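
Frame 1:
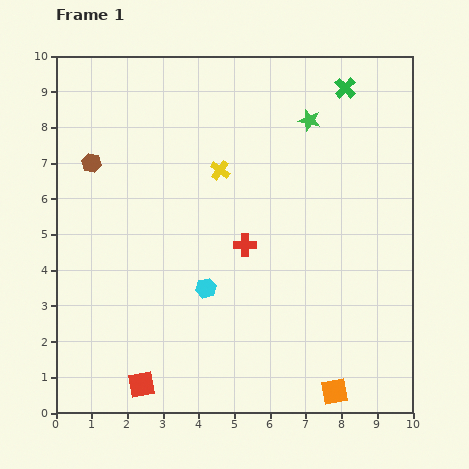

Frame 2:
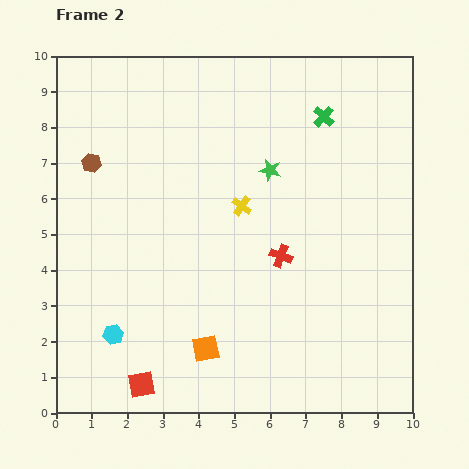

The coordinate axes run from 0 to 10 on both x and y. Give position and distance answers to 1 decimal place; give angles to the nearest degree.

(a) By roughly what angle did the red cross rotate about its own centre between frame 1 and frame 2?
21° clockwise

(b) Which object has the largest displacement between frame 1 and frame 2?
the orange square

(moved 3.8; next 2.9)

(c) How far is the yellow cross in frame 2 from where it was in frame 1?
1.2

The yellow cross moved from (4.6, 6.8) to (5.2, 5.8), a distance of √(0.6² + 1.0²) ≈ 1.2.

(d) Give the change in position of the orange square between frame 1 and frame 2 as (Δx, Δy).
(-3.6, 1.2)

The orange square was at (7.8, 0.6) in frame 1 and (4.2, 1.8) in frame 2.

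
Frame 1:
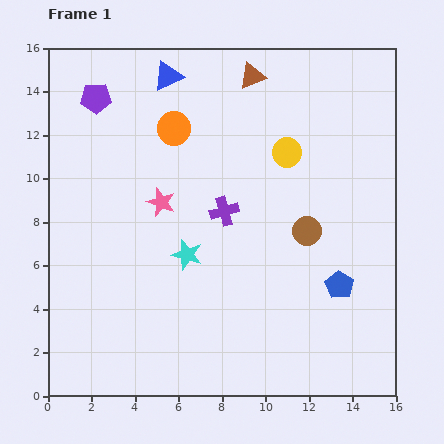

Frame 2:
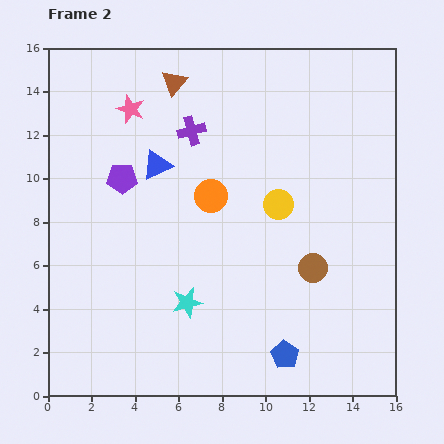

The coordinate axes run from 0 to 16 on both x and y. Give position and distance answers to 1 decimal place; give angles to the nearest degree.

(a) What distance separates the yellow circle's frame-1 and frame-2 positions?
2.4

The yellow circle moved from (11.0, 11.2) to (10.6, 8.8), a distance of √(0.4² + 2.4²) ≈ 2.4.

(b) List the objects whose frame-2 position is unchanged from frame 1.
none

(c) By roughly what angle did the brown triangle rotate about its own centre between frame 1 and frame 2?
27° counter-clockwise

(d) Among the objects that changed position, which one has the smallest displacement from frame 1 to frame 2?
the brown circle

(moved 1.7)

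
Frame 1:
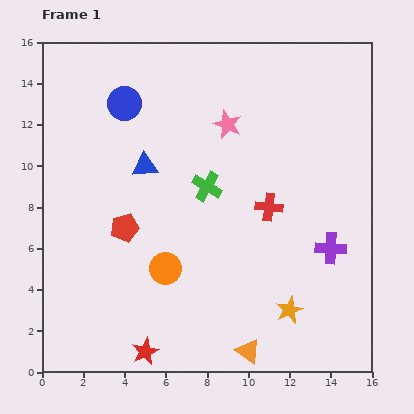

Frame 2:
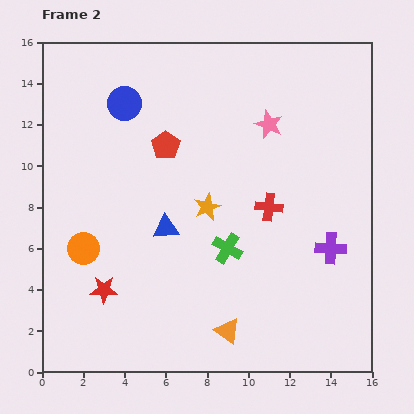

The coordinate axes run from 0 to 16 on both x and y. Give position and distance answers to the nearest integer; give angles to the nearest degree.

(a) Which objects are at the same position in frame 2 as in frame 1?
the red cross, the blue circle, the purple cross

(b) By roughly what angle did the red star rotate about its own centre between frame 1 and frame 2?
26° clockwise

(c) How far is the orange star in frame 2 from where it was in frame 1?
6

The orange star moved from (12, 3) to (8, 8), a distance of √(4² + 5²) ≈ 6.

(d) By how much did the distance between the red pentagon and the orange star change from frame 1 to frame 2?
-5

Distance in frame 1: 9. Distance in frame 2: 4.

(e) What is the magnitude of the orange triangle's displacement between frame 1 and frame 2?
1

The orange triangle moved from (10, 1) to (9, 2), a distance of √(1² + 1²) ≈ 1.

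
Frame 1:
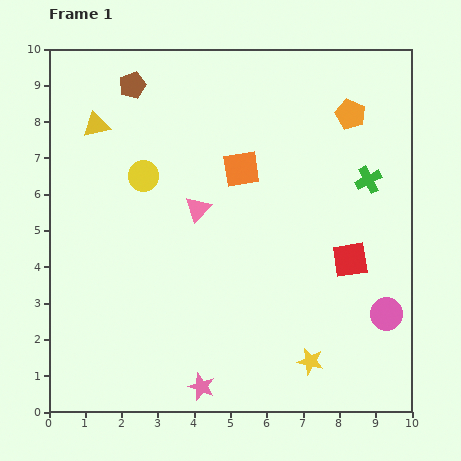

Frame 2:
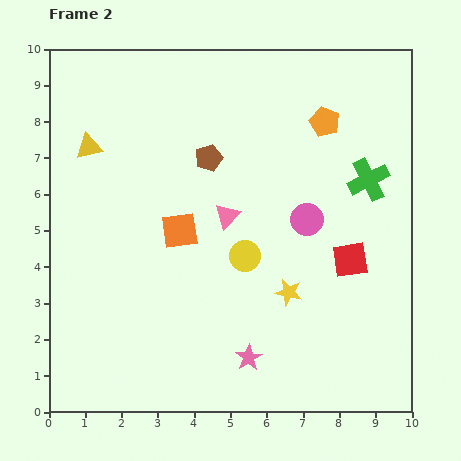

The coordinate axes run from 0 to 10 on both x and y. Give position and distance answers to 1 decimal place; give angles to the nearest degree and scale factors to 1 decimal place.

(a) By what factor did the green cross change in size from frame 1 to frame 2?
1.6×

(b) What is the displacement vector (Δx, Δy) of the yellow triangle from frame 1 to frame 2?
(-0.2, -0.6)

The yellow triangle was at (1.3, 7.9) in frame 1 and (1.1, 7.3) in frame 2.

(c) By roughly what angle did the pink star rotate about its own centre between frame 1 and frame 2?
21° clockwise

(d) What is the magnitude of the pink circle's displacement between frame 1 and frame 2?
3.4

The pink circle moved from (9.3, 2.7) to (7.1, 5.3), a distance of √(2.2² + 2.6²) ≈ 3.4.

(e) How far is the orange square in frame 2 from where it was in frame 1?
2.4

The orange square moved from (5.3, 6.7) to (3.6, 5.0), a distance of √(1.7² + 1.7²) ≈ 2.4.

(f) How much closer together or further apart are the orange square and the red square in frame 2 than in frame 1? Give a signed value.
+0.9

Distance in frame 1: 3.9. Distance in frame 2: 4.8.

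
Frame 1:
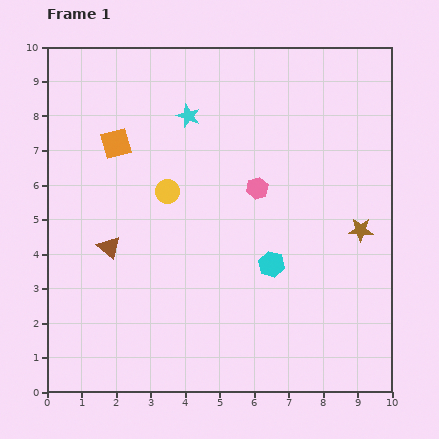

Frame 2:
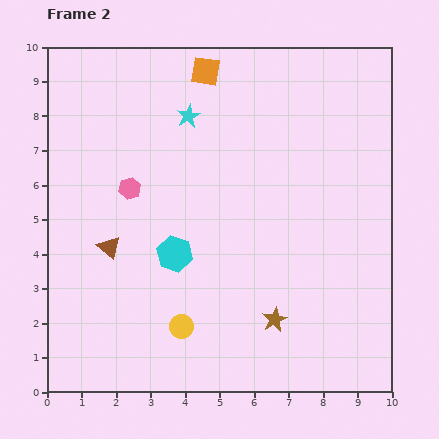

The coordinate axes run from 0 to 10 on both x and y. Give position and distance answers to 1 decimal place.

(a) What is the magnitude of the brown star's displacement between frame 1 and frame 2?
3.6

The brown star moved from (9.1, 4.7) to (6.6, 2.1), a distance of √(2.5² + 2.6²) ≈ 3.6.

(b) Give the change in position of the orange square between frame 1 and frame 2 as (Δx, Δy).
(2.6, 2.1)

The orange square was at (2.0, 7.2) in frame 1 and (4.6, 9.3) in frame 2.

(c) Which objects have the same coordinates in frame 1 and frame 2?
the cyan star, the brown triangle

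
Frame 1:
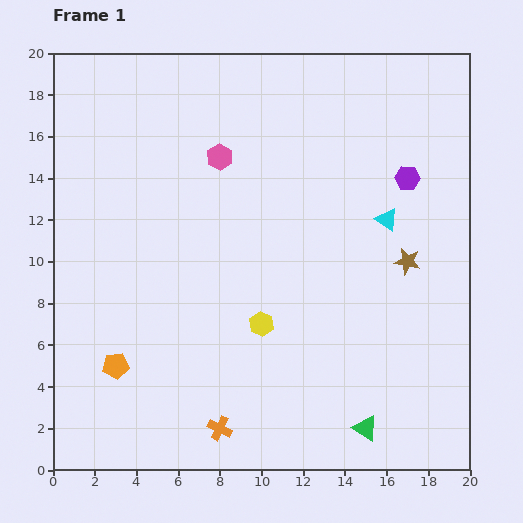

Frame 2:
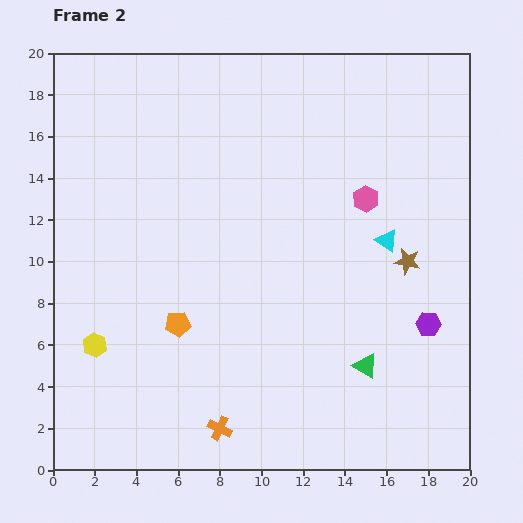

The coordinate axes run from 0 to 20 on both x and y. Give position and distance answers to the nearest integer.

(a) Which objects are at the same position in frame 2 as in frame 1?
the brown star, the orange cross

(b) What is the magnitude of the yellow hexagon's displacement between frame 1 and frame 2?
8

The yellow hexagon moved from (10, 7) to (2, 6), a distance of √(8² + 1²) ≈ 8.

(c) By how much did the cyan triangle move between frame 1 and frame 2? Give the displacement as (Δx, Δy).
(0, -1)

The cyan triangle was at (16, 12) in frame 1 and (16, 11) in frame 2.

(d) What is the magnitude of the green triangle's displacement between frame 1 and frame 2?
3

The green triangle moved from (15, 2) to (15, 5), a distance of √(0² + 3²) ≈ 3.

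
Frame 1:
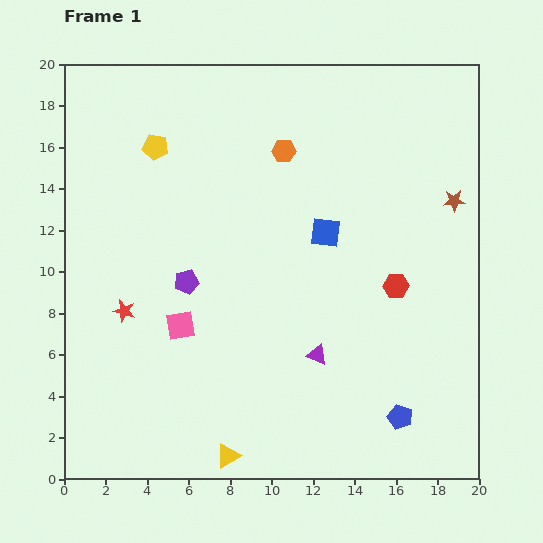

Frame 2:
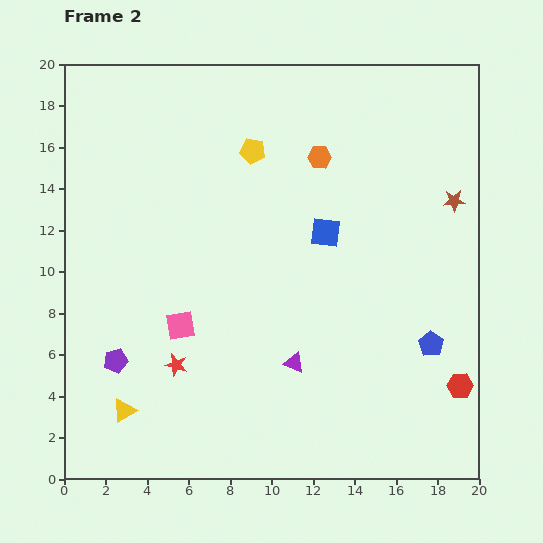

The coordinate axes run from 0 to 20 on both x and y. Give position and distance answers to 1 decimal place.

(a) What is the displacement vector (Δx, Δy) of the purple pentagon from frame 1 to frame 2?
(-3.4, -3.8)

The purple pentagon was at (5.9, 9.5) in frame 1 and (2.5, 5.7) in frame 2.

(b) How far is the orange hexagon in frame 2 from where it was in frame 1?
1.7

The orange hexagon moved from (10.6, 15.8) to (12.3, 15.5), a distance of √(1.7² + 0.3²) ≈ 1.7.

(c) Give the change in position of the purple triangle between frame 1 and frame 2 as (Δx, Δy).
(-1.1, -0.4)

The purple triangle was at (12.2, 6.0) in frame 1 and (11.1, 5.6) in frame 2.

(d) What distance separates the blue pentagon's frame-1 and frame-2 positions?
3.8

The blue pentagon moved from (16.2, 3.0) to (17.7, 6.5), a distance of √(1.5² + 3.5²) ≈ 3.8.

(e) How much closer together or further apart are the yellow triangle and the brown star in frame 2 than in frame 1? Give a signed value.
+2.4

Distance in frame 1: 16.4. Distance in frame 2: 18.8.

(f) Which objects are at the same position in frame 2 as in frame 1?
the brown star, the pink square, the blue square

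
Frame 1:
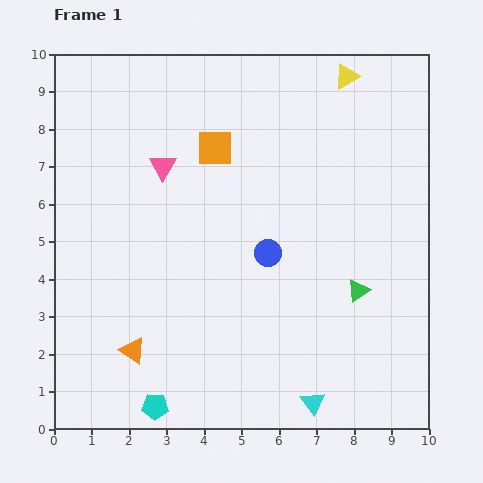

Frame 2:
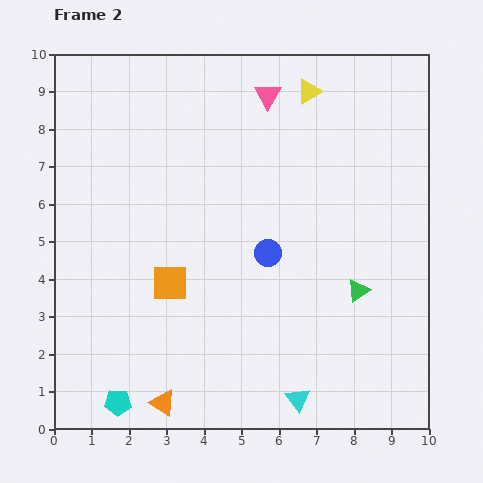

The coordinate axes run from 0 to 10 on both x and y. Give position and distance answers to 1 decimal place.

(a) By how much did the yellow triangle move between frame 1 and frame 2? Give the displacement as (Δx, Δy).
(-1.0, -0.4)

The yellow triangle was at (7.8, 9.4) in frame 1 and (6.8, 9.0) in frame 2.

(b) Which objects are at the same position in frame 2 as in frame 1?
the green triangle, the blue circle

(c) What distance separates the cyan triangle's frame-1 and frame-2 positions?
0.4

The cyan triangle moved from (6.9, 0.7) to (6.5, 0.8), a distance of √(0.4² + 0.1²) ≈ 0.4.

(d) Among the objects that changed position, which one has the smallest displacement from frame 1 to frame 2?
the cyan triangle

(moved 0.4)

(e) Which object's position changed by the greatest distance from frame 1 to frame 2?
the orange square

(moved 3.8; next 3.4)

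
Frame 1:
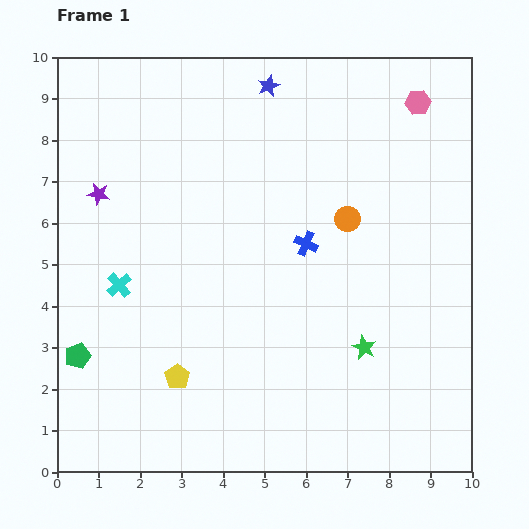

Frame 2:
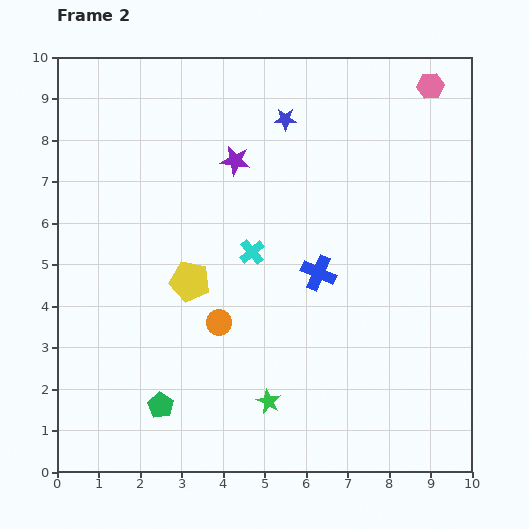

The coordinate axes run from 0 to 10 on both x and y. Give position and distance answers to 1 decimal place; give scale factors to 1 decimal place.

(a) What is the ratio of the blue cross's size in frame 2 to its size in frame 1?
1.4×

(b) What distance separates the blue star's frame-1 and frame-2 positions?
0.9

The blue star moved from (5.1, 9.3) to (5.5, 8.5), a distance of √(0.4² + 0.8²) ≈ 0.9.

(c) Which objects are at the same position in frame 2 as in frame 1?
none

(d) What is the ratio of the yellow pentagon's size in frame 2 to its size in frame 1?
1.6×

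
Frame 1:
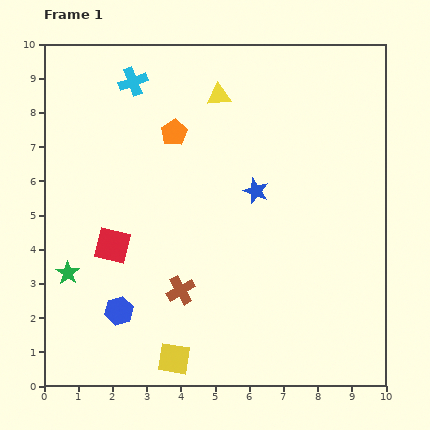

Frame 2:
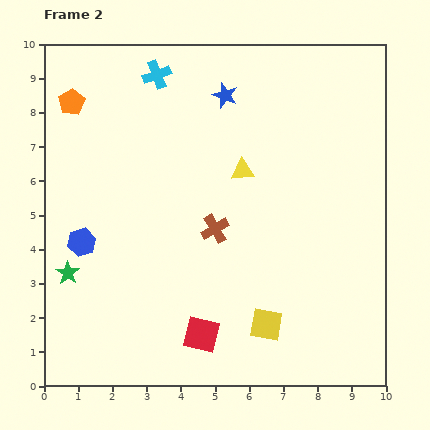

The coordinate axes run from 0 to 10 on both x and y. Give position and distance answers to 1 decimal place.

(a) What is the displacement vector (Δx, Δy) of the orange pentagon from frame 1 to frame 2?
(-3.0, 0.9)

The orange pentagon was at (3.8, 7.4) in frame 1 and (0.8, 8.3) in frame 2.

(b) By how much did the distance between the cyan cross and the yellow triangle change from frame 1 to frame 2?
+1.3

Distance in frame 1: 2.5. Distance in frame 2: 3.8.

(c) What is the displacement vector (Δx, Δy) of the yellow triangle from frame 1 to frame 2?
(0.7, -2.2)

The yellow triangle was at (5.1, 8.5) in frame 1 and (5.8, 6.3) in frame 2.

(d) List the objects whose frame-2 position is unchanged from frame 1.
the green star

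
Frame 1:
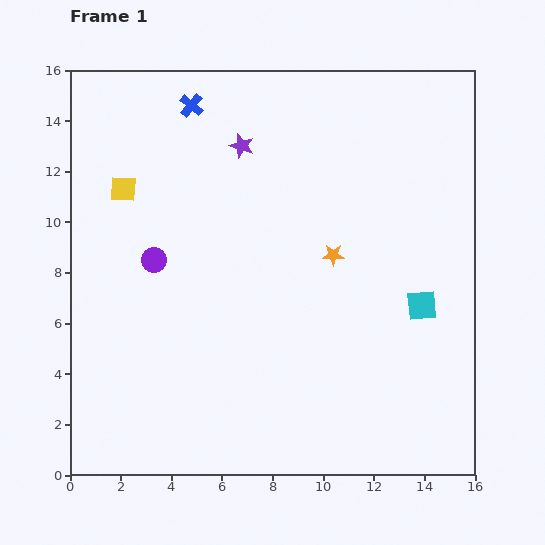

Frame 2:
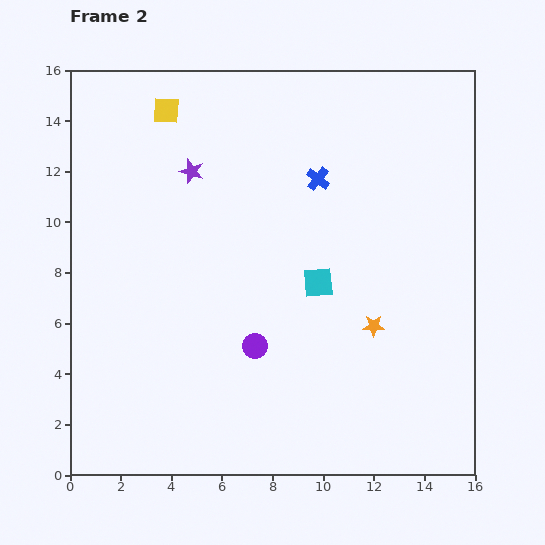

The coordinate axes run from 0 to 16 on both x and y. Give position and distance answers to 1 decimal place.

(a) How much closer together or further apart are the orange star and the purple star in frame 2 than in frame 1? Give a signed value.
+3.8

Distance in frame 1: 5.6. Distance in frame 2: 9.4.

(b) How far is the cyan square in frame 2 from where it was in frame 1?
4.2

The cyan square moved from (13.9, 6.7) to (9.8, 7.6), a distance of √(4.1² + 0.9²) ≈ 4.2.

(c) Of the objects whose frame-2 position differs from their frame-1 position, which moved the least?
the purple star

(moved 2.2)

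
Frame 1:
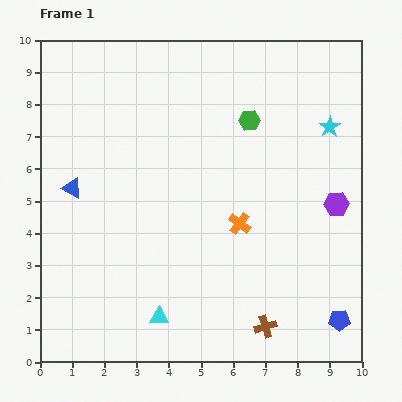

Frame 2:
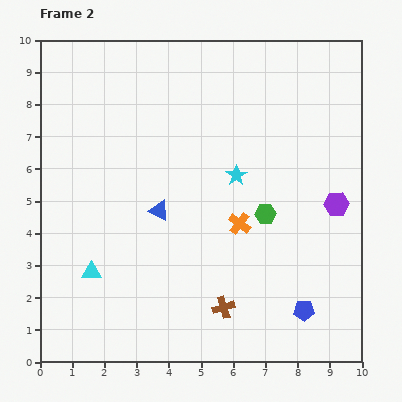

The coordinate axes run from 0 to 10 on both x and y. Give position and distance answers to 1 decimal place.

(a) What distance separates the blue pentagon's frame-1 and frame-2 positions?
1.1

The blue pentagon moved from (9.3, 1.3) to (8.2, 1.6), a distance of √(1.1² + 0.3²) ≈ 1.1.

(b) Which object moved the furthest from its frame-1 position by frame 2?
the cyan star

(moved 3.3; next 2.9)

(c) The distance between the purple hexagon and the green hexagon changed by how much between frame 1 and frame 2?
-1.5

Distance in frame 1: 3.7. Distance in frame 2: 2.2.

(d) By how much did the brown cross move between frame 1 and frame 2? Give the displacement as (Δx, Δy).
(-1.3, 0.6)

The brown cross was at (7.0, 1.1) in frame 1 and (5.7, 1.7) in frame 2.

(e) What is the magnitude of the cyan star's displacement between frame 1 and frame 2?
3.3

The cyan star moved from (9.0, 7.3) to (6.1, 5.8), a distance of √(2.9² + 1.5²) ≈ 3.3.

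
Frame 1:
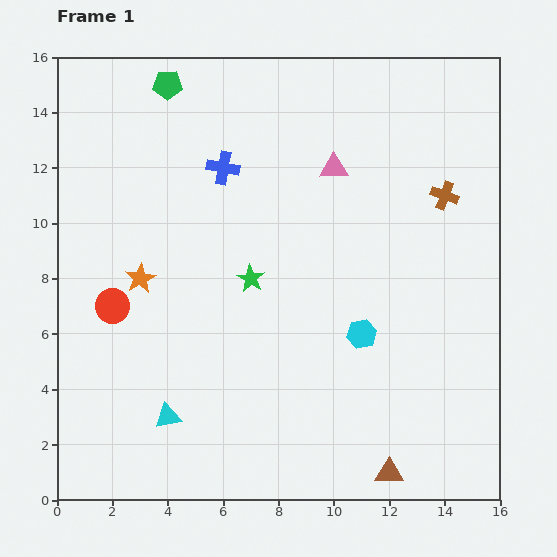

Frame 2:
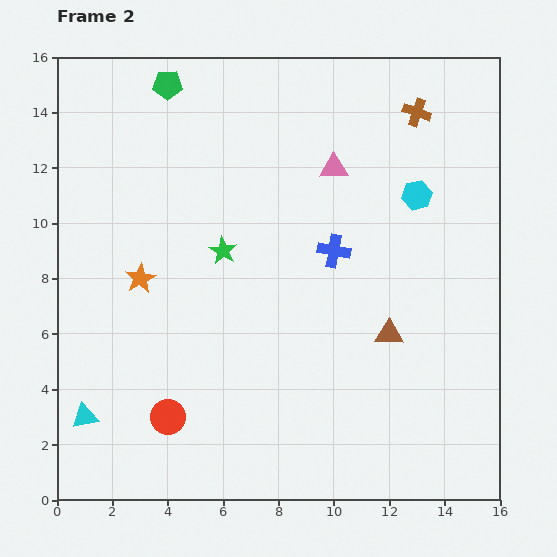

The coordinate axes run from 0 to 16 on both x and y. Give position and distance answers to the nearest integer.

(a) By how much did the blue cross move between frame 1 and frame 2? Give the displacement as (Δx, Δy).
(4, -3)

The blue cross was at (6, 12) in frame 1 and (10, 9) in frame 2.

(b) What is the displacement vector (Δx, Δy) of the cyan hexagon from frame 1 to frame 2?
(2, 5)

The cyan hexagon was at (11, 6) in frame 1 and (13, 11) in frame 2.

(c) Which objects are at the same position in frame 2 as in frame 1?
the pink triangle, the green pentagon, the orange star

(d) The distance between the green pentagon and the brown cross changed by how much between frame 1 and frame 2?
-2

Distance in frame 1: 11. Distance in frame 2: 9.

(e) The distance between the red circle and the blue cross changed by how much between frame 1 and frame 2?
+2

Distance in frame 1: 6. Distance in frame 2: 8.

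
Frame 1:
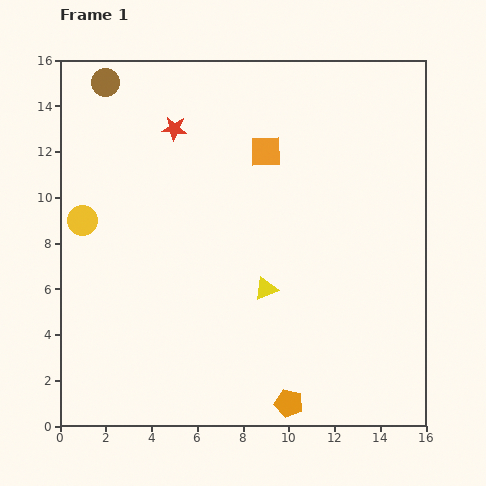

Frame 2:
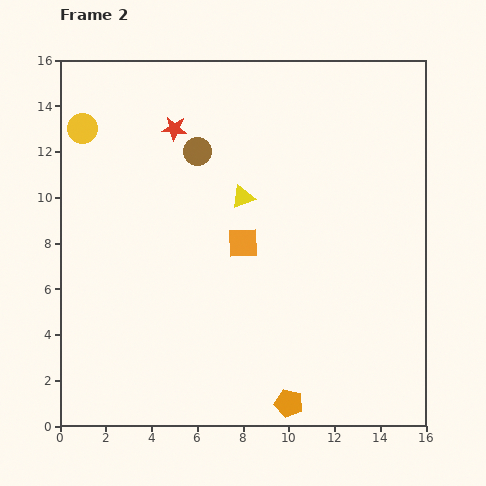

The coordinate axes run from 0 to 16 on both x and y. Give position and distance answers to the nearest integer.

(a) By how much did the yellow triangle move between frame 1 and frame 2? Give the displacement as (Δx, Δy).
(-1, 4)

The yellow triangle was at (9, 6) in frame 1 and (8, 10) in frame 2.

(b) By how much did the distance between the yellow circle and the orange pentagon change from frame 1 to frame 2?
+3

Distance in frame 1: 12. Distance in frame 2: 15.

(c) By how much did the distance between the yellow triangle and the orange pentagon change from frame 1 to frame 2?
+4

Distance in frame 1: 5. Distance in frame 2: 9.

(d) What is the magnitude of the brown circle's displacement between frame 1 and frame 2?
5

The brown circle moved from (2, 15) to (6, 12), a distance of √(4² + 3²) ≈ 5.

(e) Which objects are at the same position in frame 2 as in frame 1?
the red star, the orange pentagon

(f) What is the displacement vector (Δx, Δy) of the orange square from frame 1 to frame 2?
(-1, -4)

The orange square was at (9, 12) in frame 1 and (8, 8) in frame 2.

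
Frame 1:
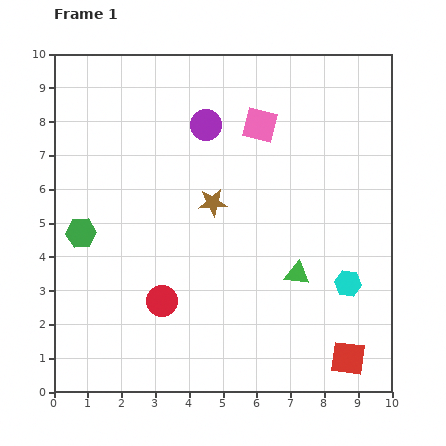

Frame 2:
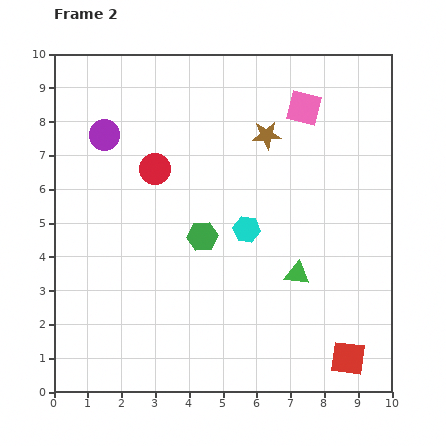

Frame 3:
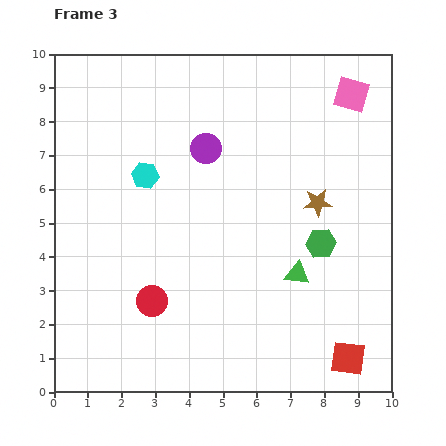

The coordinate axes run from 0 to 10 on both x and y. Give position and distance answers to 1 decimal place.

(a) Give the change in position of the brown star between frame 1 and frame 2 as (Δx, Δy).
(1.6, 2.0)

The brown star was at (4.7, 5.6) in frame 1 and (6.3, 7.6) in frame 2.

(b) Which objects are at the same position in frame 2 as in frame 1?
the red square, the green triangle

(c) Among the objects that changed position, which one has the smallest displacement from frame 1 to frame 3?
the red circle

(moved 0.3)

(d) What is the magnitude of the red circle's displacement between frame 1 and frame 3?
0.3

The red circle moved from (3.2, 2.7) to (2.9, 2.7), a distance of √(0.3² + 0.0²) ≈ 0.3.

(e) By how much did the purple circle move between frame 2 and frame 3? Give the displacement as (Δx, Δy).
(3.0, -0.4)

The purple circle was at (1.5, 7.6) in frame 2 and (4.5, 7.2) in frame 3.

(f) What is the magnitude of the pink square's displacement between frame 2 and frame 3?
1.5

The pink square moved from (7.4, 8.4) to (8.8, 8.8), a distance of √(1.4² + 0.4²) ≈ 1.5.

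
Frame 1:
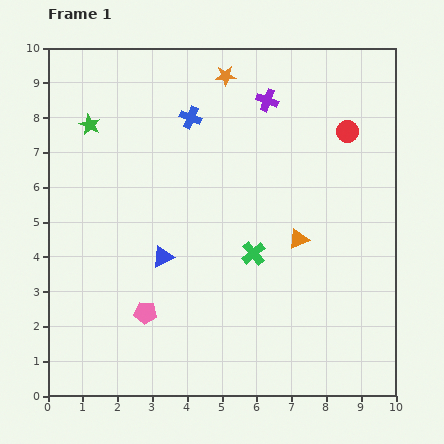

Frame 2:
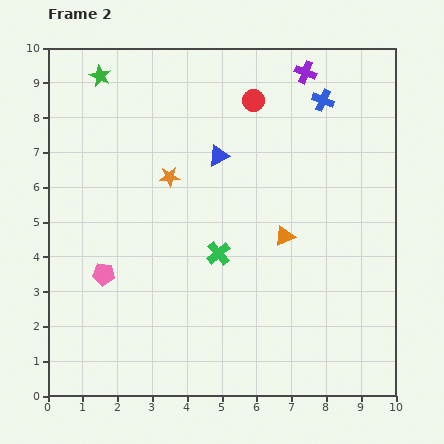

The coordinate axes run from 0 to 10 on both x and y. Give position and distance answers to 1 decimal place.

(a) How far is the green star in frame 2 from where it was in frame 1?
1.4

The green star moved from (1.2, 7.8) to (1.5, 9.2), a distance of √(0.3² + 1.4²) ≈ 1.4.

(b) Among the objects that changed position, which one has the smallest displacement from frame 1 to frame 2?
the orange triangle

(moved 0.4)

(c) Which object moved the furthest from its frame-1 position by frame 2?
the blue cross

(moved 3.8; next 3.3)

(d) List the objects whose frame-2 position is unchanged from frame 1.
none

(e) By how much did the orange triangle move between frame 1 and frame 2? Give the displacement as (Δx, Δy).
(-0.4, 0.1)

The orange triangle was at (7.2, 4.5) in frame 1 and (6.8, 4.6) in frame 2.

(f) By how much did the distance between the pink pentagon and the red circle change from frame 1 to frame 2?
-1.2

Distance in frame 1: 7.8. Distance in frame 2: 6.6.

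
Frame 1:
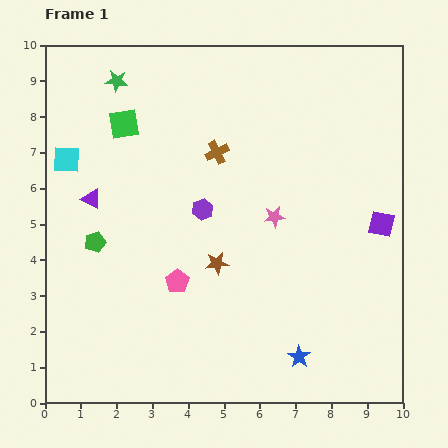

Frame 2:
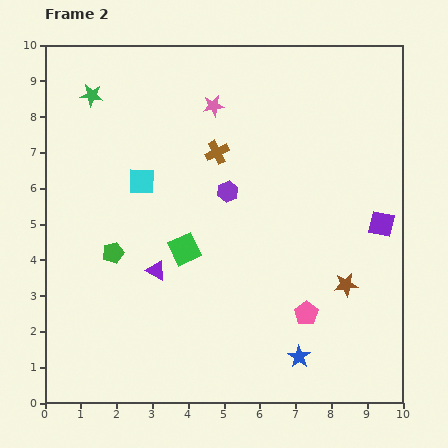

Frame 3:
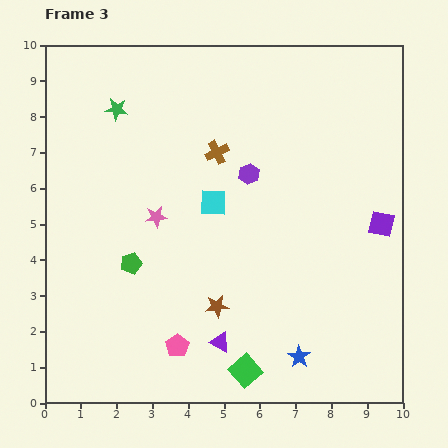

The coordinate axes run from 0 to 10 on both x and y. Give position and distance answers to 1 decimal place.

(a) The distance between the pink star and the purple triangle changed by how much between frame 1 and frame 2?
-0.2

Distance in frame 1: 5.1. Distance in frame 2: 4.9.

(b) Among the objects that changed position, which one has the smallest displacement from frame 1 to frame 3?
the green star

(moved 0.8)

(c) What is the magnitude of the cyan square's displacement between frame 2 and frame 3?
2.1

The cyan square moved from (2.7, 6.2) to (4.7, 5.6), a distance of √(2.0² + 0.6²) ≈ 2.1.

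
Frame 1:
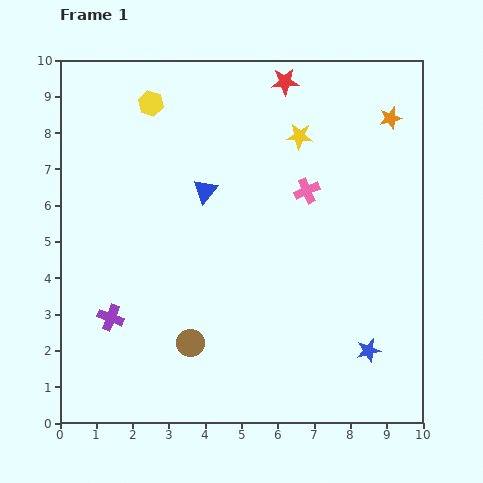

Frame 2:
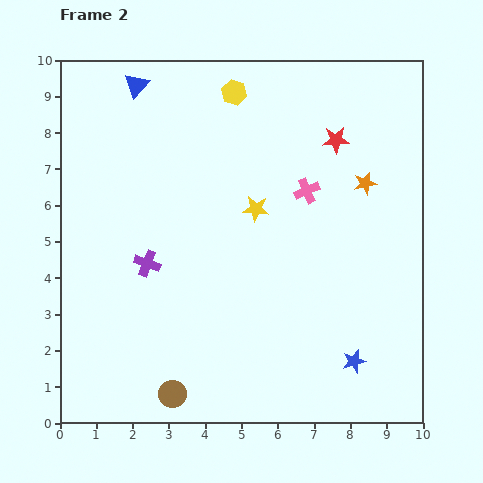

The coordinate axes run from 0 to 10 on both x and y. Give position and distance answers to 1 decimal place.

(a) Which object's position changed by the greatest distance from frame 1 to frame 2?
the blue triangle

(moved 3.5; next 2.3)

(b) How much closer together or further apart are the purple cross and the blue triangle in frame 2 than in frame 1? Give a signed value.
+0.5

Distance in frame 1: 4.4. Distance in frame 2: 4.9.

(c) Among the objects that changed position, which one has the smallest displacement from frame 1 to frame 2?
the blue star

(moved 0.5)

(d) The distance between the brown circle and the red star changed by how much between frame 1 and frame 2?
+0.6

Distance in frame 1: 7.7. Distance in frame 2: 8.3.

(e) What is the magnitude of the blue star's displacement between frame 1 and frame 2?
0.5

The blue star moved from (8.5, 2.0) to (8.1, 1.7), a distance of √(0.4² + 0.3²) ≈ 0.5.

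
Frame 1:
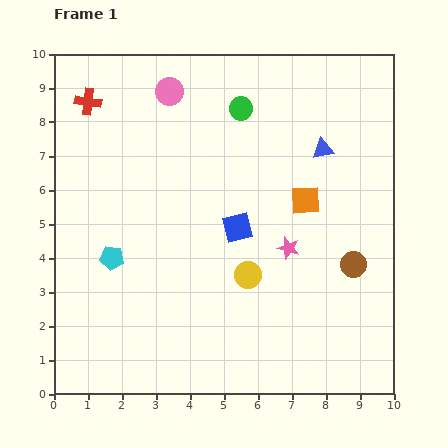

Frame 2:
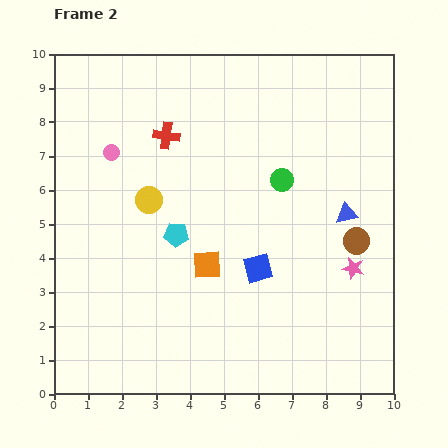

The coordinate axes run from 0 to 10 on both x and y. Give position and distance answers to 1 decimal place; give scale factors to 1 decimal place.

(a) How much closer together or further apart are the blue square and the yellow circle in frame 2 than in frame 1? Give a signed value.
+2.4

Distance in frame 1: 1.4. Distance in frame 2: 3.8.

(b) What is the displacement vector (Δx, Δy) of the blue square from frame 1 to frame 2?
(0.6, -1.2)

The blue square was at (5.4, 4.9) in frame 1 and (6.0, 3.7) in frame 2.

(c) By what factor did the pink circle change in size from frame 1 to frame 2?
0.6×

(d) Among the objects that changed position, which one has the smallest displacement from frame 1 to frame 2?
the brown circle

(moved 0.7)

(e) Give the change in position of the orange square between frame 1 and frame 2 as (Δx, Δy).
(-2.9, -1.9)

The orange square was at (7.4, 5.7) in frame 1 and (4.5, 3.8) in frame 2.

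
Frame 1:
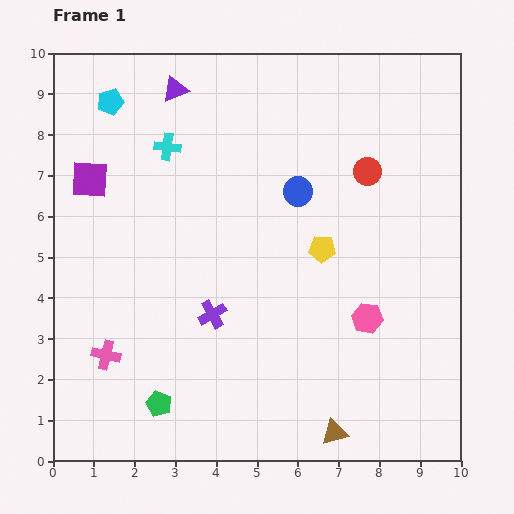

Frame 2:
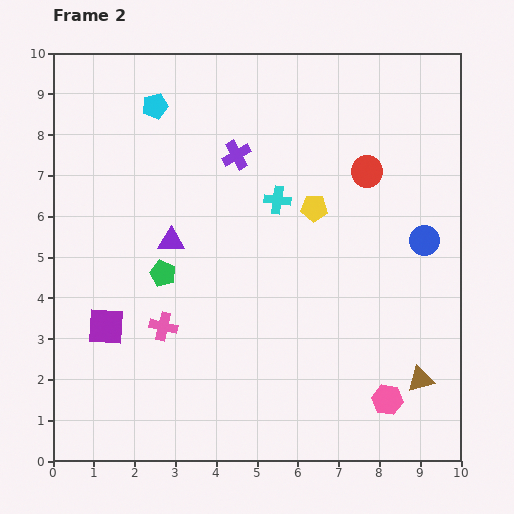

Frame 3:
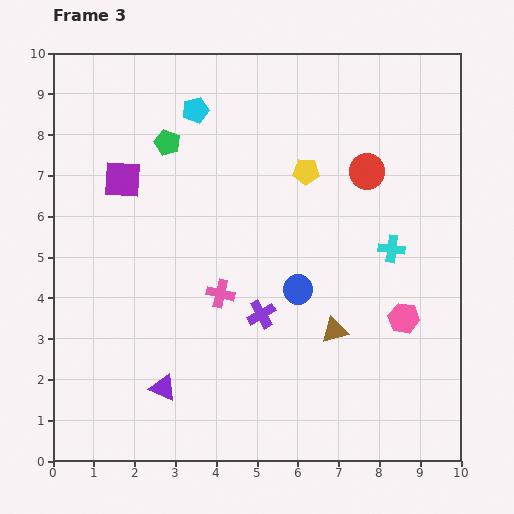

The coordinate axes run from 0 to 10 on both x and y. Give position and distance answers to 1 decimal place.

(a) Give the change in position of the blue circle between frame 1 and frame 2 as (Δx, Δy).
(3.1, -1.2)

The blue circle was at (6.0, 6.6) in frame 1 and (9.1, 5.4) in frame 2.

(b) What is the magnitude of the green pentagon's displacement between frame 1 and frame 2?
3.2

The green pentagon moved from (2.6, 1.4) to (2.7, 4.6), a distance of √(0.1² + 3.2²) ≈ 3.2.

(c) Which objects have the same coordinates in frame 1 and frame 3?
the red circle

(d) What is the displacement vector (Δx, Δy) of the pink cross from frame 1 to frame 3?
(2.8, 1.5)

The pink cross was at (1.3, 2.6) in frame 1 and (4.1, 4.1) in frame 3.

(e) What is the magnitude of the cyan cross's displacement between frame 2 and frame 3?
3.0

The cyan cross moved from (5.5, 6.4) to (8.3, 5.2), a distance of √(2.8² + 1.2²) ≈ 3.0.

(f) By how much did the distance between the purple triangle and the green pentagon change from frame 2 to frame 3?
+5.2

Distance in frame 2: 0.8. Distance in frame 3: 6.0.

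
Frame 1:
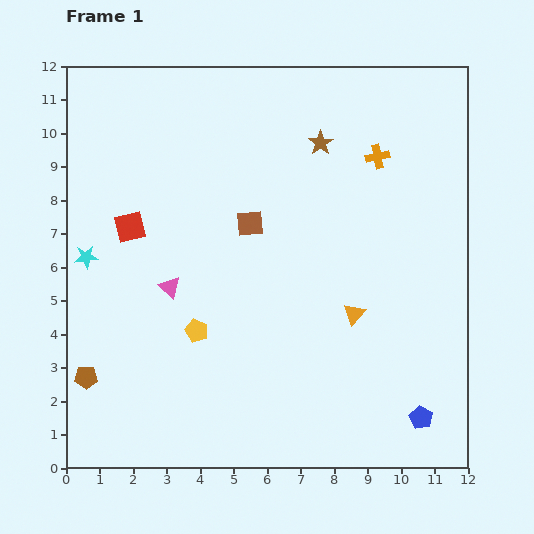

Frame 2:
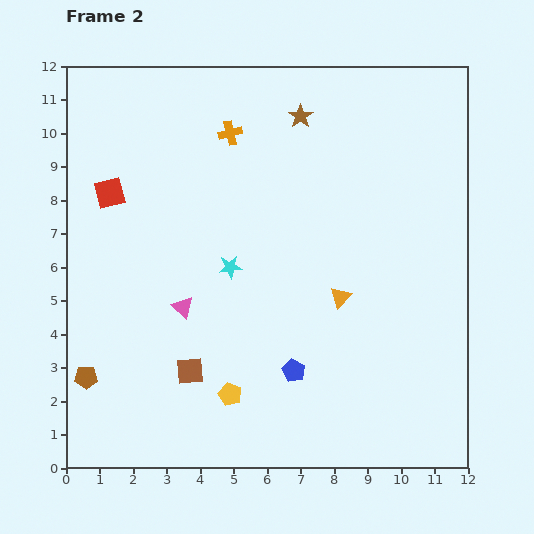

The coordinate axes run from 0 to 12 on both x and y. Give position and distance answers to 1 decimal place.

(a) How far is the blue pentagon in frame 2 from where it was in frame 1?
4.0

The blue pentagon moved from (10.6, 1.5) to (6.8, 2.9), a distance of √(3.8² + 1.4²) ≈ 4.0.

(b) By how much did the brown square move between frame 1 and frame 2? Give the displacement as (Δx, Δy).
(-1.8, -4.4)

The brown square was at (5.5, 7.3) in frame 1 and (3.7, 2.9) in frame 2.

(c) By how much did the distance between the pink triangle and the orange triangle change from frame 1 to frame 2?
-0.9

Distance in frame 1: 5.6. Distance in frame 2: 4.7.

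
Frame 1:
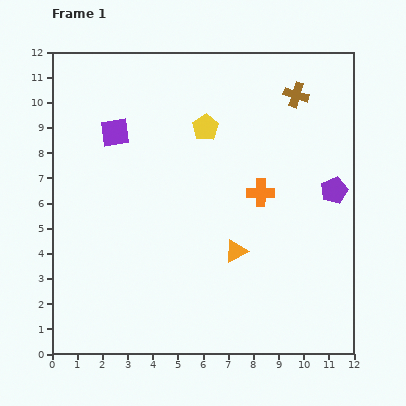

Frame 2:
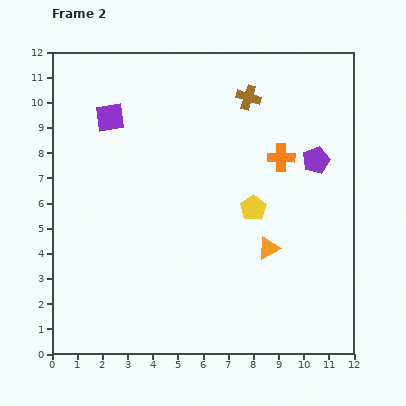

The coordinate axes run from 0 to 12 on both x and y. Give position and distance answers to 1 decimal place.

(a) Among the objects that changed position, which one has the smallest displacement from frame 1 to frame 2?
the purple square

(moved 0.6)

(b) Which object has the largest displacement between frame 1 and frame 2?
the yellow pentagon

(moved 3.7; next 1.9)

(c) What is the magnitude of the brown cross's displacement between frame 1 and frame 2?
1.9

The brown cross moved from (9.7, 10.3) to (7.8, 10.2), a distance of √(1.9² + 0.1²) ≈ 1.9.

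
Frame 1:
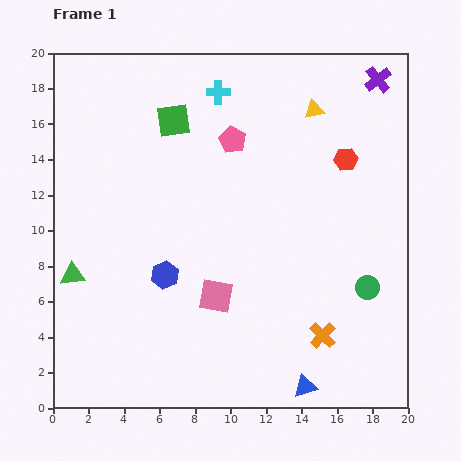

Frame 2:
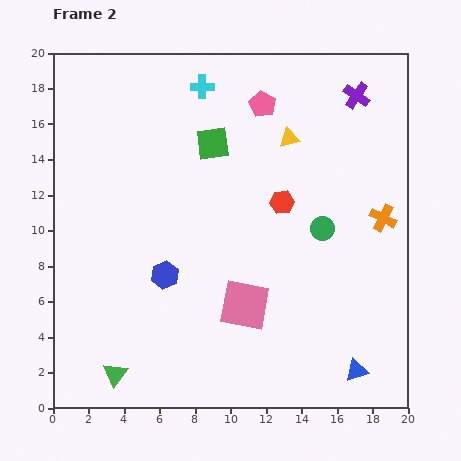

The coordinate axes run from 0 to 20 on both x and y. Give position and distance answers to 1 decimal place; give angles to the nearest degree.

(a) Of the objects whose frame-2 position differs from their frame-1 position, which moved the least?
the cyan cross

(moved 0.9)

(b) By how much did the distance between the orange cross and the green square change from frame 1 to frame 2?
-4.2

Distance in frame 1: 14.7. Distance in frame 2: 10.5.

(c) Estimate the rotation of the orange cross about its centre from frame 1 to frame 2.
18° counter-clockwise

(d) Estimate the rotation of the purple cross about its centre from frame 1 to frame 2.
17° counter-clockwise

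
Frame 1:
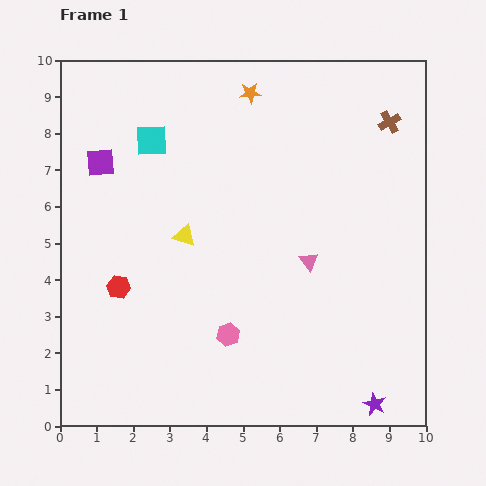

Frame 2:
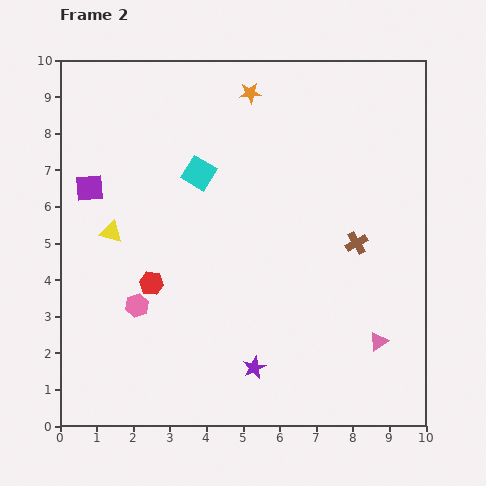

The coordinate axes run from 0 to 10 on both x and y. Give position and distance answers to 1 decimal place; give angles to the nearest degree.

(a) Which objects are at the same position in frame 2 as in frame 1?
the orange star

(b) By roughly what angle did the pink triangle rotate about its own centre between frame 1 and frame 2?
33° clockwise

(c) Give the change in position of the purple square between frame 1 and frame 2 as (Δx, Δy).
(-0.3, -0.7)

The purple square was at (1.1, 7.2) in frame 1 and (0.8, 6.5) in frame 2.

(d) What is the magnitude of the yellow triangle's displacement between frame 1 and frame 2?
2.0

The yellow triangle moved from (3.4, 5.2) to (1.4, 5.3), a distance of √(2.0² + 0.1²) ≈ 2.0.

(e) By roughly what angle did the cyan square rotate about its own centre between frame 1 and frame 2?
32° clockwise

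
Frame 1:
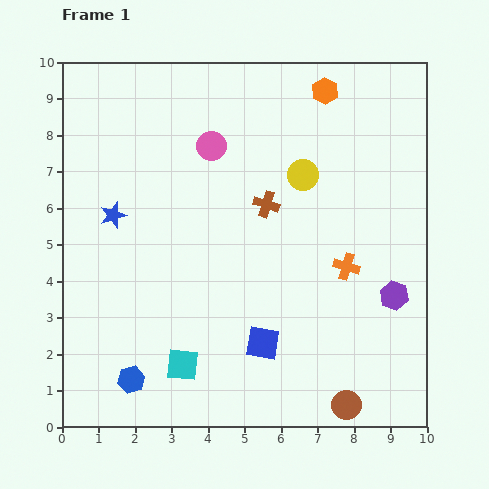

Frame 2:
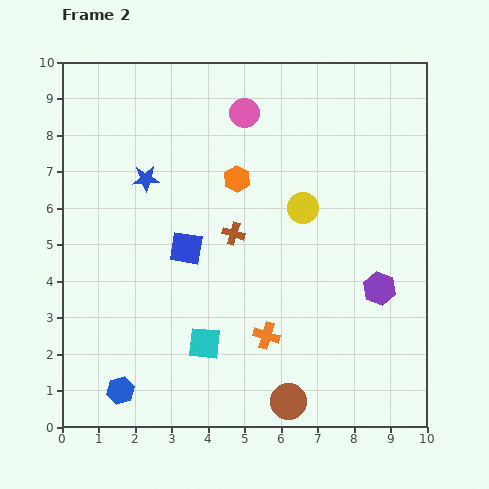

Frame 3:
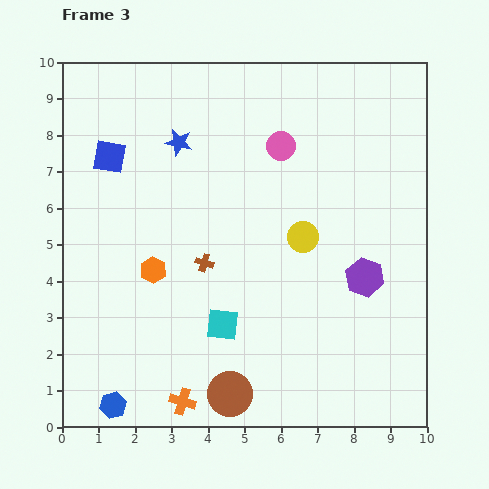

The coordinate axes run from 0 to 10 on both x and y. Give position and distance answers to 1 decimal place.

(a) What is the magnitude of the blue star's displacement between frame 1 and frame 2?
1.3

The blue star moved from (1.4, 5.8) to (2.3, 6.8), a distance of √(0.9² + 1.0²) ≈ 1.3.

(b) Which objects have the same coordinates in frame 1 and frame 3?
none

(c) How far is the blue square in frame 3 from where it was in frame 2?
3.3

The blue square moved from (3.4, 4.9) to (1.3, 7.4), a distance of √(2.1² + 2.5²) ≈ 3.3.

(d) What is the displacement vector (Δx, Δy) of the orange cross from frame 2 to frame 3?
(-2.3, -1.8)

The orange cross was at (5.6, 2.5) in frame 2 and (3.3, 0.7) in frame 3.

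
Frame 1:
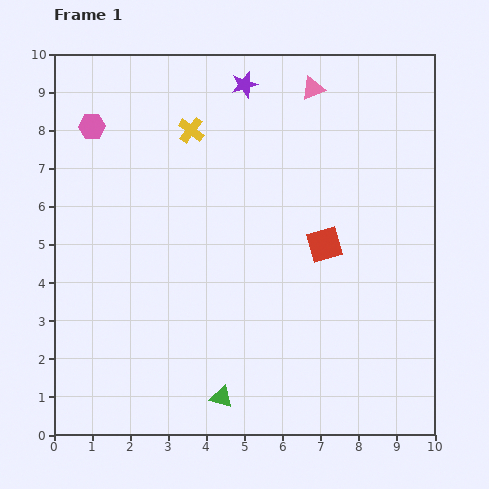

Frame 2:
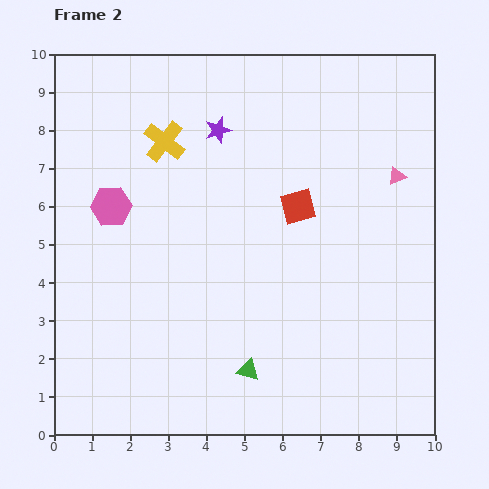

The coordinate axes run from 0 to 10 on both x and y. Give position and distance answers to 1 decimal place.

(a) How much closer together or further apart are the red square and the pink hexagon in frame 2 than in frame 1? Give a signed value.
-1.9

Distance in frame 1: 6.8. Distance in frame 2: 4.9.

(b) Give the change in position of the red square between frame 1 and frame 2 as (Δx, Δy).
(-0.7, 1.0)

The red square was at (7.1, 5.0) in frame 1 and (6.4, 6.0) in frame 2.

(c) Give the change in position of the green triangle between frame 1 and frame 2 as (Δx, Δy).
(0.7, 0.7)

The green triangle was at (4.4, 1.0) in frame 1 and (5.1, 1.7) in frame 2.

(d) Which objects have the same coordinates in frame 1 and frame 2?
none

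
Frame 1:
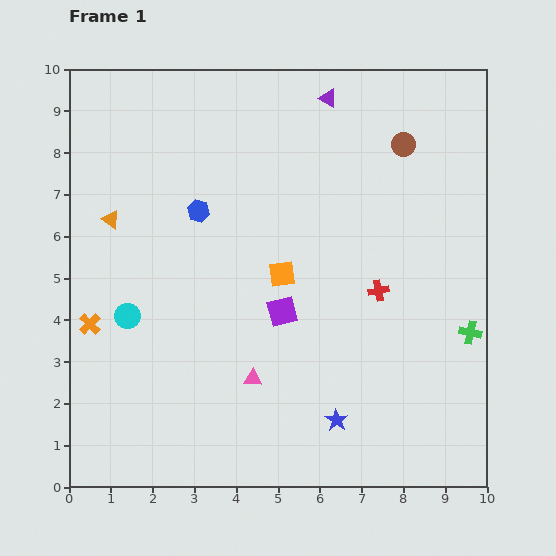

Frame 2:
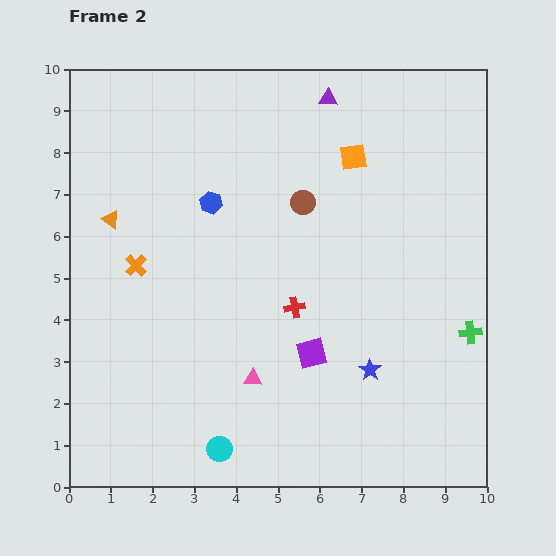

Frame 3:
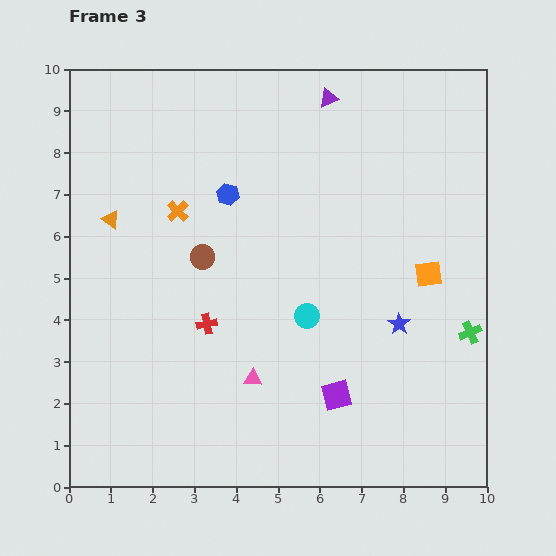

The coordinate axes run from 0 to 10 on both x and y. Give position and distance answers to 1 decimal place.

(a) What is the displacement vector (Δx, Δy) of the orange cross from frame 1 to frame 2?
(1.1, 1.4)

The orange cross was at (0.5, 3.9) in frame 1 and (1.6, 5.3) in frame 2.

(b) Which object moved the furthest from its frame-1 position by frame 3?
the brown circle

(moved 5.5; next 4.3)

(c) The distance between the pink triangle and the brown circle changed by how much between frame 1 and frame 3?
-3.6

Distance in frame 1: 6.7. Distance in frame 3: 3.1.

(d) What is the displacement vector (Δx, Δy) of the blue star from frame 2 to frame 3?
(0.7, 1.1)

The blue star was at (7.2, 2.8) in frame 2 and (7.9, 3.9) in frame 3.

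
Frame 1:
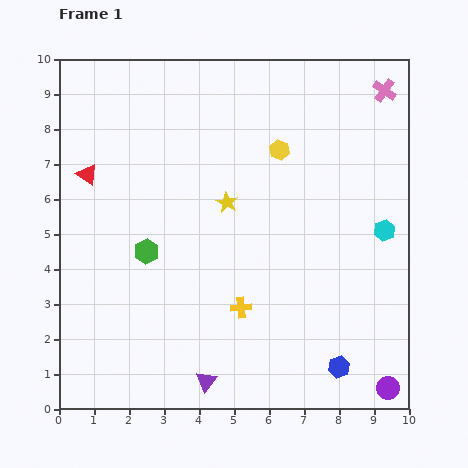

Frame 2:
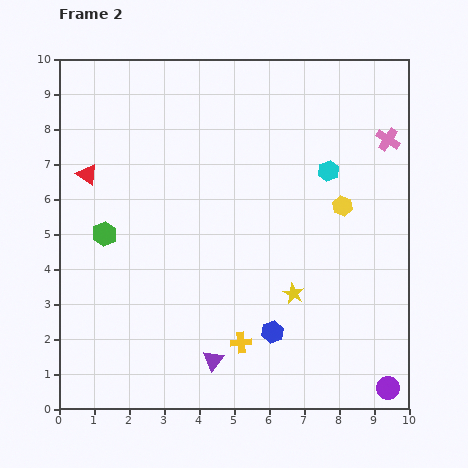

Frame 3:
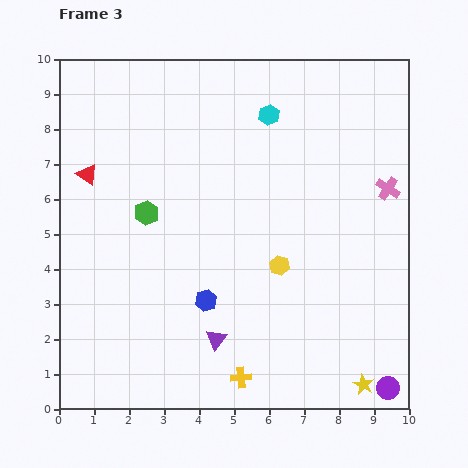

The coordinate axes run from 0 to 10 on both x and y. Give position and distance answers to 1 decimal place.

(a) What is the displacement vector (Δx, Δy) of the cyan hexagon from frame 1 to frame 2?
(-1.6, 1.7)

The cyan hexagon was at (9.3, 5.1) in frame 1 and (7.7, 6.8) in frame 2.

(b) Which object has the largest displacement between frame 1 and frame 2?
the yellow star

(moved 3.2; next 2.4)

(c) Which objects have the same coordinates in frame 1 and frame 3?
the purple circle, the red triangle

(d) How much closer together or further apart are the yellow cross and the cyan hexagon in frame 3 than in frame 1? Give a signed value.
+2.8

Distance in frame 1: 4.7. Distance in frame 3: 7.5.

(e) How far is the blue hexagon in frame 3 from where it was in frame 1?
4.2

The blue hexagon moved from (8.0, 1.2) to (4.2, 3.1), a distance of √(3.8² + 1.9²) ≈ 4.2.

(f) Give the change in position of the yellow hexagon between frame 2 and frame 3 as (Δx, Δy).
(-1.8, -1.7)

The yellow hexagon was at (8.1, 5.8) in frame 2 and (6.3, 4.1) in frame 3.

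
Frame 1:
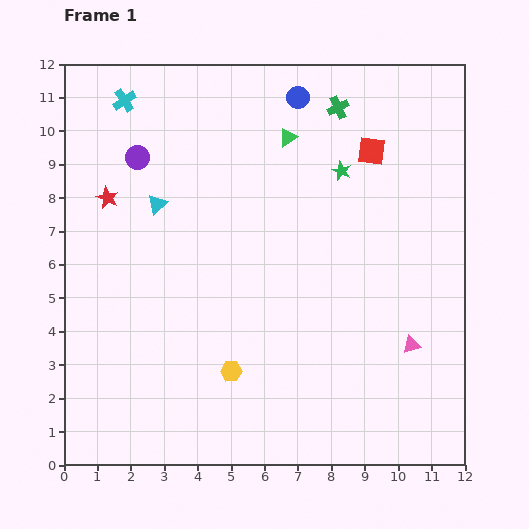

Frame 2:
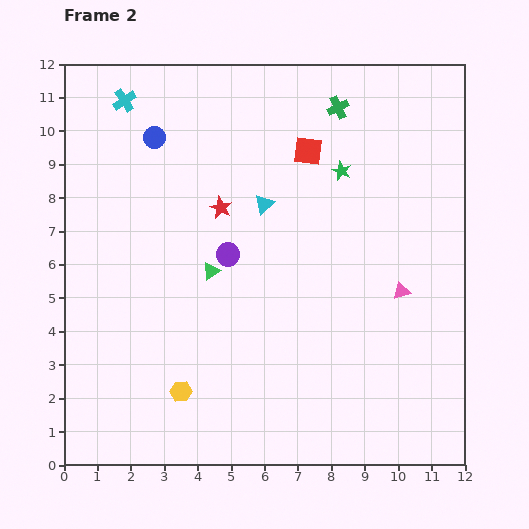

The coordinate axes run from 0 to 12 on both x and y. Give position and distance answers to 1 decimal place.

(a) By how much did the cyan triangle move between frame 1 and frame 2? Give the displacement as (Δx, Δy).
(3.2, 0.0)

The cyan triangle was at (2.8, 7.8) in frame 1 and (6.0, 7.8) in frame 2.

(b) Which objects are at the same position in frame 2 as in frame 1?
the green star, the cyan cross, the green cross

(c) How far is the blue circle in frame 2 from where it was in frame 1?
4.5

The blue circle moved from (7.0, 11.0) to (2.7, 9.8), a distance of √(4.3² + 1.2²) ≈ 4.5.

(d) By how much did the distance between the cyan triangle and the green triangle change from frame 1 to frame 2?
-1.8

Distance in frame 1: 4.4. Distance in frame 2: 2.6.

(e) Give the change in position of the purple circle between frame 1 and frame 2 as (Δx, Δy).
(2.7, -2.9)

The purple circle was at (2.2, 9.2) in frame 1 and (4.9, 6.3) in frame 2.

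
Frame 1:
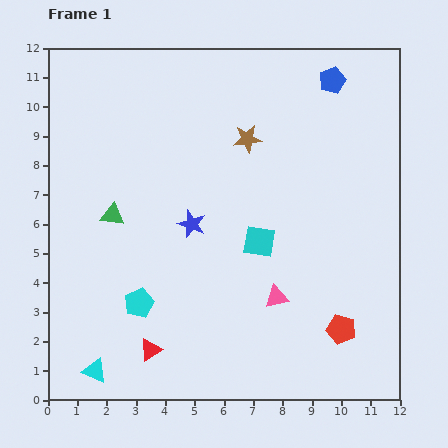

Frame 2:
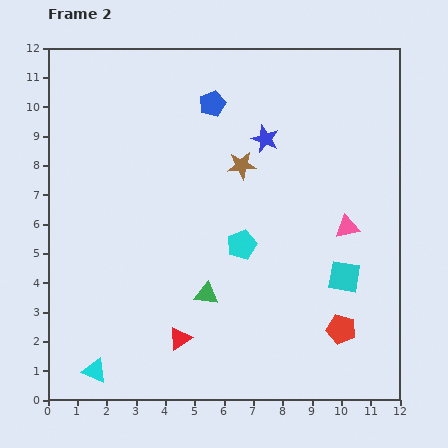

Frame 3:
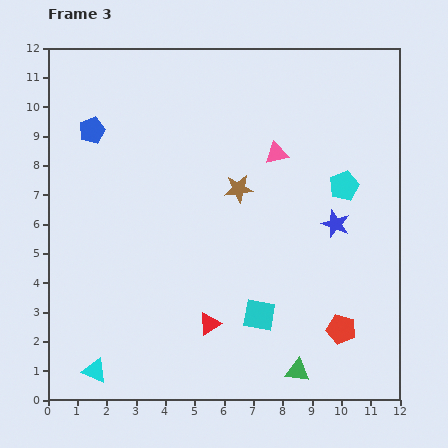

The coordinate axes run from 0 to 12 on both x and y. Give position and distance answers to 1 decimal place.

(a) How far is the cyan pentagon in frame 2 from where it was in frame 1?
4.0

The cyan pentagon moved from (3.1, 3.3) to (6.6, 5.3), a distance of √(3.5² + 2.0²) ≈ 4.0.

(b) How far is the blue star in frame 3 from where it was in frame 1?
4.9

The blue star moved from (4.9, 6.0) to (9.8, 6.0), a distance of √(4.9² + 0.0²) ≈ 4.9.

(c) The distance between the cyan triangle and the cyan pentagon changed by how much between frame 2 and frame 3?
+4.0

Distance in frame 2: 6.6. Distance in frame 3: 10.6.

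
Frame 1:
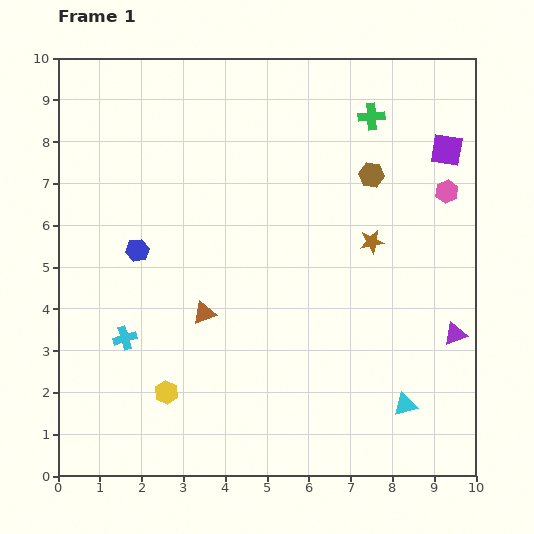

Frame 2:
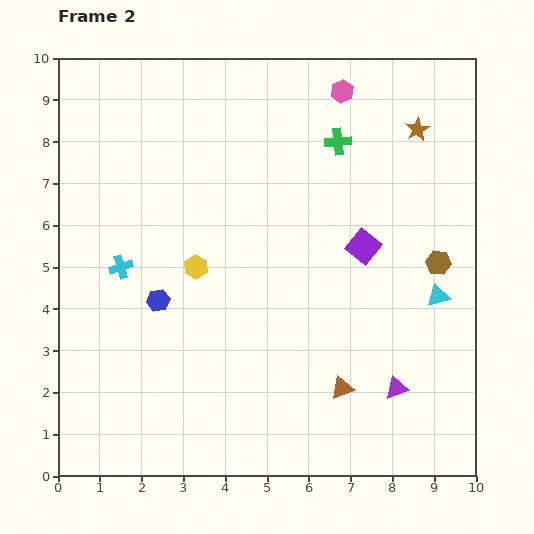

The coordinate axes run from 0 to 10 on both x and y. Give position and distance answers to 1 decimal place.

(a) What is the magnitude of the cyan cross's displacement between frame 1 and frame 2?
1.7

The cyan cross moved from (1.6, 3.3) to (1.5, 5.0), a distance of √(0.1² + 1.7²) ≈ 1.7.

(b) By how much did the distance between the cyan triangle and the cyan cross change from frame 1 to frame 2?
+0.7

Distance in frame 1: 6.9. Distance in frame 2: 7.6.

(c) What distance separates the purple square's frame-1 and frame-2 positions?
3.0

The purple square moved from (9.3, 7.8) to (7.3, 5.5), a distance of √(2.0² + 2.3²) ≈ 3.0.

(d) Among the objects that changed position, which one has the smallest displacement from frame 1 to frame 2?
the green cross

(moved 1.0)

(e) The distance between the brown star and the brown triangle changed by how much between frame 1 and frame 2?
+2.2

Distance in frame 1: 4.3. Distance in frame 2: 6.5.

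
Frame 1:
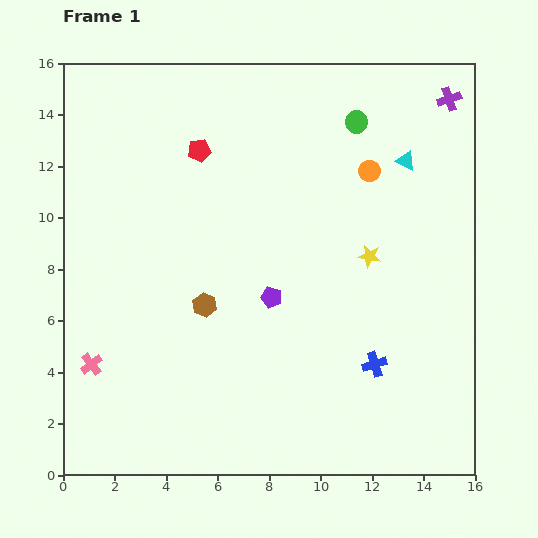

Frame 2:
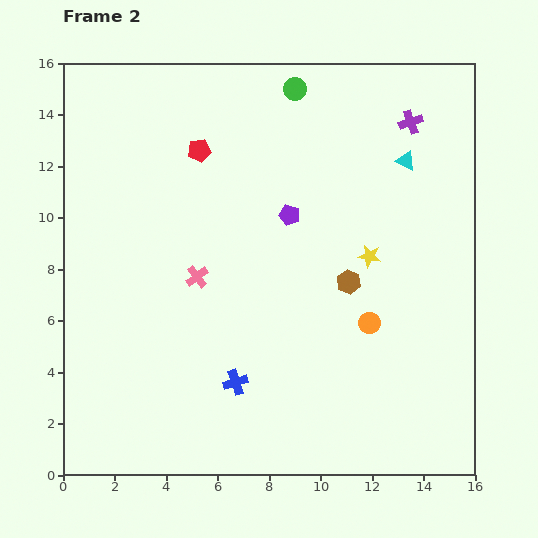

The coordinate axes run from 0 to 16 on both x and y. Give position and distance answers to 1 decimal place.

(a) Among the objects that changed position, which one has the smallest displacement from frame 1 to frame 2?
the purple cross

(moved 1.7)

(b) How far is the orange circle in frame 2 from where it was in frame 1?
5.9

The orange circle moved from (11.9, 11.8) to (11.9, 5.9), a distance of √(0.0² + 5.9²) ≈ 5.9.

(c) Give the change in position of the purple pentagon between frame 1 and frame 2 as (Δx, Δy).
(0.7, 3.2)

The purple pentagon was at (8.1, 6.9) in frame 1 and (8.8, 10.1) in frame 2.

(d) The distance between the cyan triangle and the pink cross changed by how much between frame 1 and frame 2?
-5.2

Distance in frame 1: 14.5. Distance in frame 2: 9.3.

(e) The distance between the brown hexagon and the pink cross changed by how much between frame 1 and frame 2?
+0.9

Distance in frame 1: 5.0. Distance in frame 2: 5.9.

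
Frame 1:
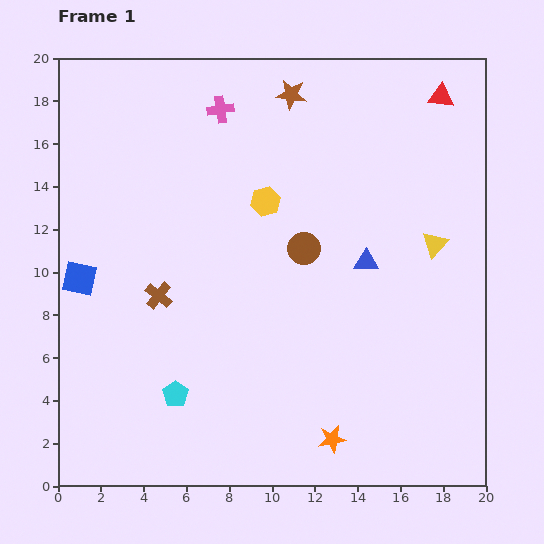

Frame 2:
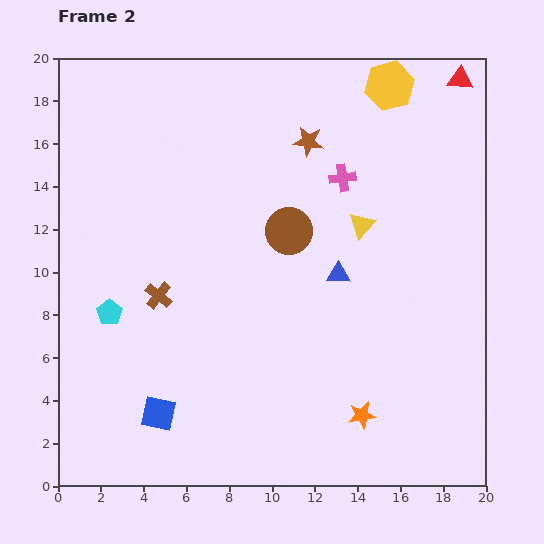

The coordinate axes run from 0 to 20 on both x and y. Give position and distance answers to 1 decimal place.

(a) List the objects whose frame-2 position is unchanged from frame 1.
the brown cross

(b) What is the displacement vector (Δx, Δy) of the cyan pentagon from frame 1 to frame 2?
(-3.1, 3.8)

The cyan pentagon was at (5.5, 4.3) in frame 1 and (2.4, 8.1) in frame 2.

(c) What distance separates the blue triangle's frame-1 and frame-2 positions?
1.4

The blue triangle moved from (14.4, 10.5) to (13.1, 9.9), a distance of √(1.3² + 0.6²) ≈ 1.4.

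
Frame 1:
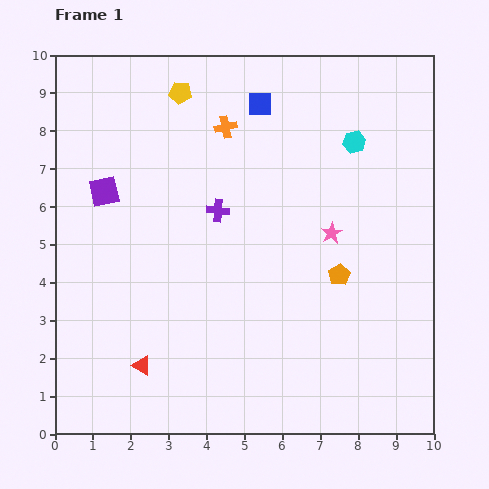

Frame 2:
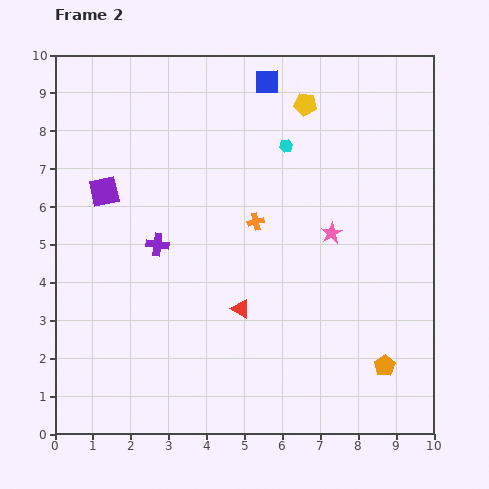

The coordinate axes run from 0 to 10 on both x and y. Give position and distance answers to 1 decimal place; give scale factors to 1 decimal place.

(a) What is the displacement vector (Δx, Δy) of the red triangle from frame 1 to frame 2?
(2.6, 1.5)

The red triangle was at (2.3, 1.8) in frame 1 and (4.9, 3.3) in frame 2.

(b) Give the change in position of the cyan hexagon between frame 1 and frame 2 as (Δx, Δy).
(-1.8, -0.1)

The cyan hexagon was at (7.9, 7.7) in frame 1 and (6.1, 7.6) in frame 2.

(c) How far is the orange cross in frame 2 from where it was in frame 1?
2.6

The orange cross moved from (4.5, 8.1) to (5.3, 5.6), a distance of √(0.8² + 2.5²) ≈ 2.6.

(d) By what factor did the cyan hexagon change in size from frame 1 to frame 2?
0.6×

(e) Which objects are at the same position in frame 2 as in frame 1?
the pink star, the purple square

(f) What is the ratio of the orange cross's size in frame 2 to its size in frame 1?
0.7×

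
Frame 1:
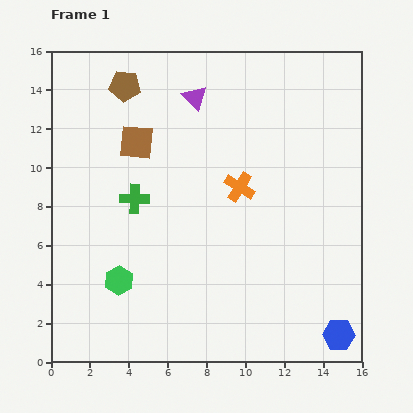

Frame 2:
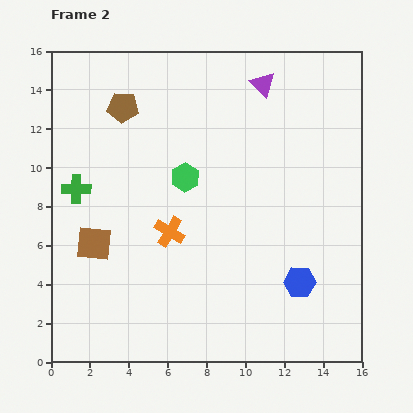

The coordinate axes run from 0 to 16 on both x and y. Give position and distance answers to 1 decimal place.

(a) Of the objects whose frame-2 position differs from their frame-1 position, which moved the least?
the brown pentagon

(moved 1.1)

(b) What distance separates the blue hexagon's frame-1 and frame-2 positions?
3.4

The blue hexagon moved from (14.8, 1.4) to (12.8, 4.1), a distance of √(2.0² + 2.7²) ≈ 3.4.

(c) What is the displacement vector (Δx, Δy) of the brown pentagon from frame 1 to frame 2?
(-0.1, -1.1)

The brown pentagon was at (3.8, 14.2) in frame 1 and (3.7, 13.1) in frame 2.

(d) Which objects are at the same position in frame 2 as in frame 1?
none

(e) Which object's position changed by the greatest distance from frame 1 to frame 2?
the green hexagon

(moved 6.3; next 5.6)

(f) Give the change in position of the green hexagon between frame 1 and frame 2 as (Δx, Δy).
(3.4, 5.3)

The green hexagon was at (3.5, 4.2) in frame 1 and (6.9, 9.5) in frame 2.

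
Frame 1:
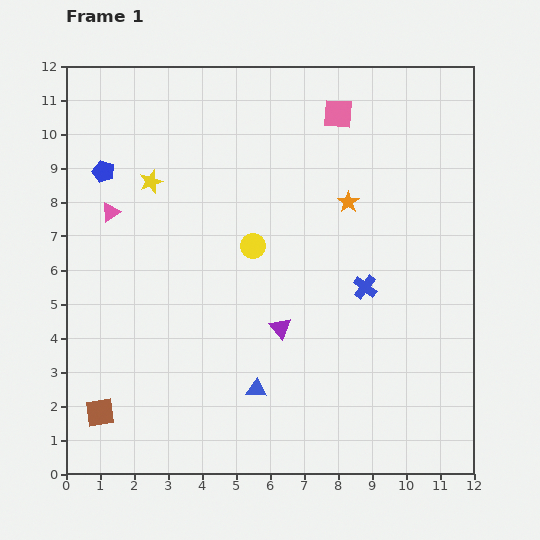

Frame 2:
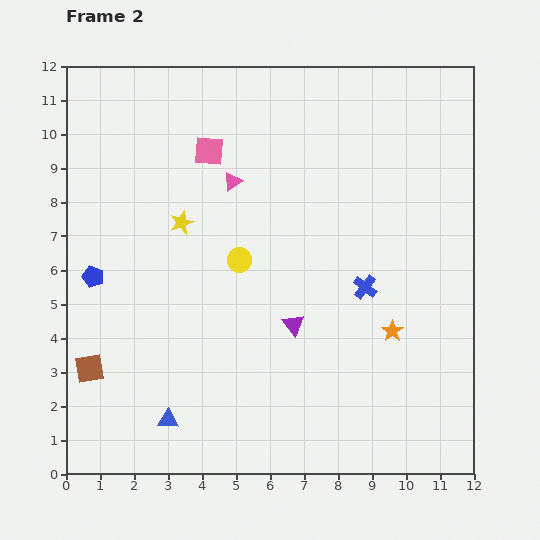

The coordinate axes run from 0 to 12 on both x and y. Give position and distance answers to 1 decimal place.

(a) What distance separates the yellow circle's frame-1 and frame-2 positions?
0.6

The yellow circle moved from (5.5, 6.7) to (5.1, 6.3), a distance of √(0.4² + 0.4²) ≈ 0.6.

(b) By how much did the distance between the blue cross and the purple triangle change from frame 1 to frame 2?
-0.4

Distance in frame 1: 2.8. Distance in frame 2: 2.4.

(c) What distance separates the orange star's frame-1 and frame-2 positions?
4.0

The orange star moved from (8.3, 8.0) to (9.6, 4.2), a distance of √(1.3² + 3.8²) ≈ 4.0.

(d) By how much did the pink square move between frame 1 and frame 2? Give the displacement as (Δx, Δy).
(-3.8, -1.1)

The pink square was at (8.0, 10.6) in frame 1 and (4.2, 9.5) in frame 2.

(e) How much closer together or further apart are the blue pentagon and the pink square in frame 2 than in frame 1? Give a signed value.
-2.1

Distance in frame 1: 7.1. Distance in frame 2: 5.0.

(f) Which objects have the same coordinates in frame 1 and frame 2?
the blue cross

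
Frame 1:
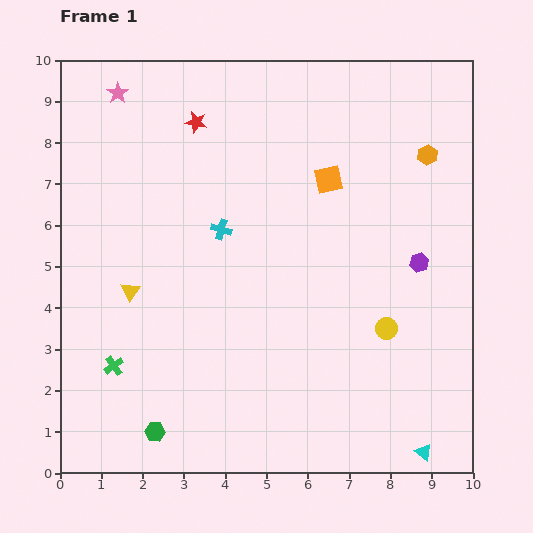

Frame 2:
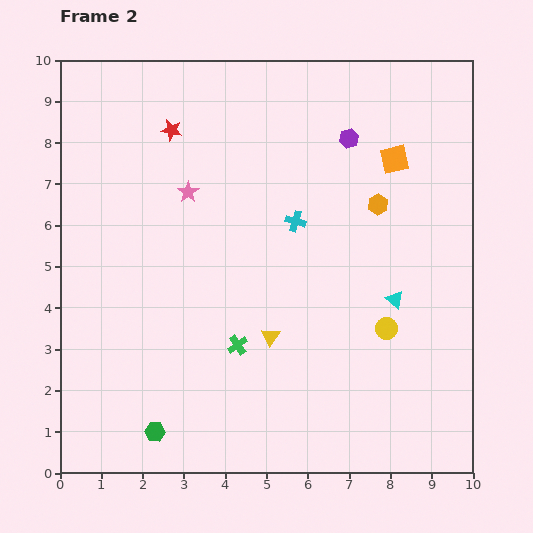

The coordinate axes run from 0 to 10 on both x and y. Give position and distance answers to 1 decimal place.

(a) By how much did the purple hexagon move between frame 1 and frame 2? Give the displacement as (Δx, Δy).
(-1.7, 3.0)

The purple hexagon was at (8.7, 5.1) in frame 1 and (7.0, 8.1) in frame 2.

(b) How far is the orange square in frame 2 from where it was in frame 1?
1.7

The orange square moved from (6.5, 7.1) to (8.1, 7.6), a distance of √(1.6² + 0.5²) ≈ 1.7.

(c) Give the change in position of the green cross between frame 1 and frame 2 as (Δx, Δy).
(3.0, 0.5)

The green cross was at (1.3, 2.6) in frame 1 and (4.3, 3.1) in frame 2.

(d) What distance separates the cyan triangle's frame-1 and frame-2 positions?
3.8

The cyan triangle moved from (8.8, 0.5) to (8.1, 4.2), a distance of √(0.7² + 3.7²) ≈ 3.8.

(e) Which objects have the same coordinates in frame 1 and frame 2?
the green hexagon, the yellow circle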